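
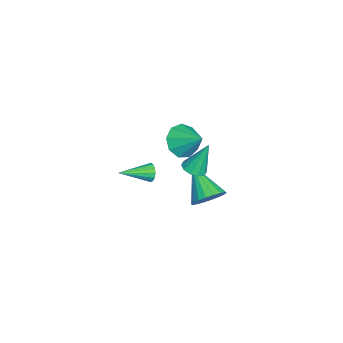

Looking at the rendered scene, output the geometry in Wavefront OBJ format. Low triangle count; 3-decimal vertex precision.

v 3.911 -0.668 2.342
v 4.328 -1.091 2.554
v 3.749 -0.012 3.978
v 4.524 -0.773 2.445
v 4.486 -0.415 2.298
v 4.229 -0.153 2.167
v 3.85 -0.089 2.103
v 3.495 -0.245 2.131
v 3.299 -0.564 2.239
v 3.337 -0.922 2.387
v 3.594 -1.184 2.517
v 3.973 -1.248 2.581
v -1.02 -1.77 -0.047
v -0.187 -2.34 -0.073
v -0.28 -0.73 0.867
v -0.18 -1.887 -0.595
v -0.566 -1.379 -0.86
v -1.164 -1.054 -0.745
v -1.696 -1.064 -0.303
v -1.911 -1.404 0.258
v -1.709 -1.916 0.677
v -1.185 -2.359 0.757
v -0.584 -2.526 0.46
v 0.277 -0.322 -3.246
v 0.751 -0.045 -2.495
v -1.157 -1.318 -1.974
v 0.483 0.265 -2.554
v 0.174 0.458 -2.75
v -0.114 0.498 -3.045
v -0.325 0.374 -3.379
v -0.416 0.113 -3.687
v -0.37 -0.234 -3.907
v -0.196 -0.599 -3.997
v 0.071 -0.909 -3.937
v 0.38 -1.102 -3.741
v 0.668 -1.142 -3.446
v 0.879 -1.018 -3.112
v 0.971 -0.757 -2.804
v 0.925 -0.41 -2.584
v 3.529 -2.717 1.472
v 3.683 -2.499 1.929
v 4.231 -4.123 1.908
v 3.436 -2.606 1.981
v 3.214 -2.743 1.897
v 3.076 -2.873 1.698
v 3.06 -2.962 1.439
v 3.17 -2.985 1.189
v 3.376 -2.936 1.014
v 3.623 -2.829 0.962
v 3.845 -2.692 1.047
v 3.982 -2.562 1.245
v 3.998 -2.473 1.504
v 3.889 -2.45 1.755
f 2 1 4
f 2 4 3
f 4 1 5
f 4 5 3
f 5 1 6
f 5 6 3
f 6 1 7
f 6 7 3
f 7 1 8
f 7 8 3
f 8 1 9
f 8 9 3
f 9 1 10
f 9 10 3
f 10 1 11
f 10 11 3
f 11 1 12
f 11 12 3
f 12 1 2
f 12 2 3
f 14 13 16
f 14 16 15
f 16 13 17
f 16 17 15
f 17 13 18
f 17 18 15
f 18 13 19
f 18 19 15
f 19 13 20
f 19 20 15
f 20 13 21
f 20 21 15
f 21 13 22
f 21 22 15
f 22 13 23
f 22 23 15
f 23 13 14
f 23 14 15
f 25 24 27
f 25 27 26
f 27 24 28
f 27 28 26
f 28 24 29
f 28 29 26
f 29 24 30
f 29 30 26
f 30 24 31
f 30 31 26
f 31 24 32
f 31 32 26
f 32 24 33
f 32 33 26
f 33 24 34
f 33 34 26
f 34 24 35
f 34 35 26
f 35 24 36
f 35 36 26
f 36 24 37
f 36 37 26
f 37 24 38
f 37 38 26
f 38 24 39
f 38 39 26
f 39 24 25
f 39 25 26
f 41 40 43
f 41 43 42
f 43 40 44
f 43 44 42
f 44 40 45
f 44 45 42
f 45 40 46
f 45 46 42
f 46 40 47
f 46 47 42
f 47 40 48
f 47 48 42
f 48 40 49
f 48 49 42
f 49 40 50
f 49 50 42
f 50 40 51
f 50 51 42
f 51 40 52
f 51 52 42
f 52 40 53
f 52 53 42
f 53 40 41
f 53 41 42



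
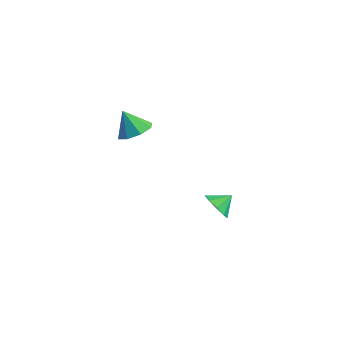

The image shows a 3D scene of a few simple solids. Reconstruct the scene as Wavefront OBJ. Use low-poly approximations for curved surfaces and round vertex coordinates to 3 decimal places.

v 0.503 -3.875 2.511
v 1.244 -3.57 2.963
v -0.163 -4.005 3.689
v 0.809 -3.049 2.775
v 0.196 -3.012 2.432
v -0.238 -3.481 2.135
v -0.237 -4.181 2.058
v 0.197 -4.702 2.247
v 0.811 -4.739 2.59
v 1.244 -4.27 2.887
v 2.951 -0.874 -3.527
v 3.264 -0.514 -4.255
v 3.289 -0.086 -2.993
v 2.703 -0.335 -4.164
v 2.259 -0.408 -3.775
v 2.138 -0.699 -3.27
v 2.398 -1.072 -2.886
v 2.916 -1.352 -2.801
v 3.451 -1.408 -3.056
v 3.752 -1.214 -3.532
v 3.678 -0.861 -4.005
f 2 1 4
f 2 4 3
f 4 1 5
f 4 5 3
f 5 1 6
f 5 6 3
f 6 1 7
f 6 7 3
f 7 1 8
f 7 8 3
f 8 1 9
f 8 9 3
f 9 1 10
f 9 10 3
f 10 1 2
f 10 2 3
f 12 11 14
f 12 14 13
f 14 11 15
f 14 15 13
f 15 11 16
f 15 16 13
f 16 11 17
f 16 17 13
f 17 11 18
f 17 18 13
f 18 11 19
f 18 19 13
f 19 11 20
f 19 20 13
f 20 11 21
f 20 21 13
f 21 11 12
f 21 12 13



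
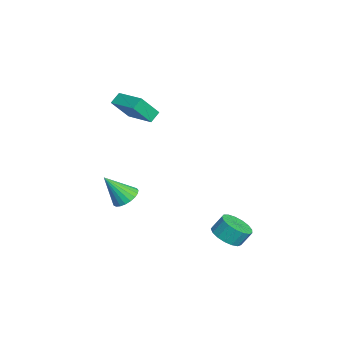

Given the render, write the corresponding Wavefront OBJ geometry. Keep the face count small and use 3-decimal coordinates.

v -2.246 -2.755 3.568
v -2.718 -2.277 4.073
v -2.708 -1.758 2.194
v -3.18 -1.28 2.698
v -0.7 -1.58 3.902
v -1.172 -1.102 4.406
v -1.162 -0.583 2.527
v -1.634 -0.105 3.032
v 0.644 -2.108 -2.392
v 1.183 -2.664 -2.788
v 0.616 -3.292 -0.768
v 1.414 -2.441 -2.622
v 1.512 -2.16 -2.416
v 1.46 -1.871 -2.206
v 1.266 -1.622 -2.027
v 0.965 -1.457 -1.912
v 0.609 -1.405 -1.88
v 0.258 -1.475 -1.937
v -0.026 -1.654 -2.072
v -0.194 -1.911 -2.262
v -0.217 -2.203 -2.475
v -0.092 -2.478 -2.674
v 0.161 -2.689 -2.824
v 0.497 -2.8 -2.899
v 0.858 -2.791 -2.886
v 3.027 3.238 -4.263
v 3.991 3.046 -4.078
v 3.937 3.651 -3.172
v 2.973 3.842 -3.357
v 4.002 3.444 -4.343
v 3.948 4.049 -3.438
v 3.79 3.795 -4.59
v 3.736 4.4 -3.685
v 3.403 4.018 -4.762
v 3.349 4.623 -3.857
v 2.93 4.063 -4.819
v 2.876 4.667 -3.914
v 2.479 3.918 -4.749
v 2.425 4.523 -3.844
v 2.153 3.617 -4.568
v 2.1 4.222 -3.663
v 2.028 3.23 -4.316
v 1.975 3.834 -3.411
v 2.132 2.844 -4.053
v 2.078 3.449 -3.147
v 2.44 2.548 -3.837
v 2.387 3.153 -2.932
v 2.883 2.411 -3.719
v 2.83 3.015 -2.814
v 3.359 2.463 -3.725
v 3.306 3.067 -2.82
v 3.759 2.692 -3.855
v 3.705 3.297 -2.949
f 2 4 1
f 5 2 1
f 1 4 3
f 3 5 1
f 2 8 4
f 6 2 5
f 6 8 2
f 4 8 3
f 7 5 3
f 3 8 7
f 7 6 5
f 8 6 7
f 10 9 12
f 10 12 11
f 12 9 13
f 12 13 11
f 13 9 14
f 13 14 11
f 14 9 15
f 14 15 11
f 15 9 16
f 15 16 11
f 16 9 17
f 16 17 11
f 17 9 18
f 17 18 11
f 18 9 19
f 18 19 11
f 19 9 20
f 19 20 11
f 20 9 21
f 20 21 11
f 21 9 22
f 21 22 11
f 22 9 23
f 22 23 11
f 23 9 24
f 23 24 11
f 24 9 25
f 24 25 11
f 25 9 10
f 25 10 11
f 27 26 30
f 27 30 28
f 28 30 31
f 28 31 29
f 30 26 32
f 30 32 31
f 31 32 33
f 31 33 29
f 32 26 34
f 32 34 33
f 33 34 35
f 33 35 29
f 34 26 36
f 34 36 35
f 35 36 37
f 35 37 29
f 36 26 38
f 36 38 37
f 37 38 39
f 37 39 29
f 38 26 40
f 38 40 39
f 39 40 41
f 39 41 29
f 40 26 42
f 40 42 41
f 41 42 43
f 41 43 29
f 42 26 44
f 42 44 43
f 43 44 45
f 43 45 29
f 44 26 46
f 44 46 45
f 45 46 47
f 45 47 29
f 46 26 48
f 46 48 47
f 47 48 49
f 47 49 29
f 48 26 50
f 48 50 49
f 49 50 51
f 49 51 29
f 50 26 52
f 50 52 51
f 51 52 53
f 51 53 29
f 52 26 27
f 52 27 53
f 53 27 28
f 53 28 29



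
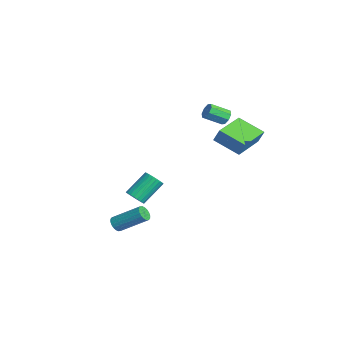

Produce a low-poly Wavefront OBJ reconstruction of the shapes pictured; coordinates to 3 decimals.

v -2.054 -0.305 -4.328
v -1.459 -0.309 -4.067
v -1.951 0.942 -2.93
v -2.546 0.945 -3.192
v -1.432 -0.134 -4.248
v -1.924 1.117 -3.112
v -1.5 0.015 -4.442
v -1.992 1.266 -3.305
v -1.653 0.116 -4.618
v -2.144 1.366 -3.482
v -1.866 0.152 -4.75
v -2.358 1.403 -3.614
v -2.108 0.119 -4.818
v -2.6 1.369 -3.682
v -2.342 0.021 -4.811
v -2.834 1.271 -3.675
v -2.532 -0.127 -4.731
v -3.024 1.124 -3.595
v -2.649 -0.302 -4.59
v -3.141 0.949 -3.453
v -2.676 -0.477 -4.408
v -3.168 0.774 -3.272
v -2.608 -0.626 -4.215
v -3.1 0.625 -3.078
v -2.456 -0.726 -4.038
v -2.947 0.524 -2.902
v -2.242 -0.763 -3.906
v -2.734 0.488 -2.77
v -2 -0.729 -3.838
v -2.492 0.521 -2.702
v -1.766 -0.631 -3.845
v -2.258 0.619 -2.709
v -1.576 -0.484 -3.925
v -2.068 0.767 -2.789
v 2.721 -2.491 -3.153
v 3.033 -2.816 -2.937
v 3.731 -1.434 -1.87
v 3.419 -1.109 -2.087
v 3.152 -2.742 -3.11
v 3.849 -1.36 -2.044
v 3.184 -2.618 -3.292
v 3.882 -1.236 -2.225
v 3.125 -2.469 -3.446
v 3.823 -1.087 -2.38
v 2.986 -2.324 -3.543
v 3.684 -0.942 -2.476
v 2.795 -2.213 -3.562
v 3.493 -0.831 -2.496
v 2.589 -2.156 -3.5
v 3.287 -0.774 -2.434
v 2.409 -2.166 -3.37
v 3.107 -0.784 -2.303
v 2.291 -2.24 -3.196
v 2.988 -0.858 -2.13
v 2.258 -2.364 -3.015
v 2.956 -0.982 -1.948
v 2.317 -2.513 -2.86
v 3.015 -1.131 -1.794
v 2.456 -2.658 -2.764
v 3.154 -1.276 -1.697
v 2.647 -2.769 -2.744
v 3.345 -1.387 -1.678
v 2.853 -2.826 -2.806
v 3.551 -1.444 -1.74
v 1.031 4.017 3.158
v 1.543 4.009 3.248
v 1.422 2.956 3.851
v 0.909 2.963 3.762
v 1.341 4.197 3.535
v 1.22 3.143 4.138
v 0.957 4.279 3.601
v 0.836 3.225 4.205
v 0.616 4.208 3.408
v 0.495 3.154 4.012
v 0.518 4.024 3.069
v 0.397 2.971 3.672
v 0.72 3.837 2.782
v 0.599 2.783 3.385
v 1.104 3.755 2.715
v 0.983 2.701 3.319
v 1.445 3.826 2.908
v 1.324 2.772 3.512
v 2.289 4.012 3.093
v 2.506 4.273 3.883
v 3.376 5.082 2.439
v 3.594 5.343 3.229
v 3.826 2.497 3.171
v 4.044 2.758 3.961
v 4.914 3.567 2.517
v 5.131 3.828 3.307
f 2 1 5
f 2 5 3
f 3 5 6
f 3 6 4
f 5 1 7
f 5 7 6
f 6 7 8
f 6 8 4
f 7 1 9
f 7 9 8
f 8 9 10
f 8 10 4
f 9 1 11
f 9 11 10
f 10 11 12
f 10 12 4
f 11 1 13
f 11 13 12
f 12 13 14
f 12 14 4
f 13 1 15
f 13 15 14
f 14 15 16
f 14 16 4
f 15 1 17
f 15 17 16
f 16 17 18
f 16 18 4
f 17 1 19
f 17 19 18
f 18 19 20
f 18 20 4
f 19 1 21
f 19 21 20
f 20 21 22
f 20 22 4
f 21 1 23
f 21 23 22
f 22 23 24
f 22 24 4
f 23 1 25
f 23 25 24
f 24 25 26
f 24 26 4
f 25 1 27
f 25 27 26
f 26 27 28
f 26 28 4
f 27 1 29
f 27 29 28
f 28 29 30
f 28 30 4
f 29 1 31
f 29 31 30
f 30 31 32
f 30 32 4
f 31 1 33
f 31 33 32
f 32 33 34
f 32 34 4
f 33 1 2
f 33 2 34
f 34 2 3
f 34 3 4
f 36 35 39
f 36 39 37
f 37 39 40
f 37 40 38
f 39 35 41
f 39 41 40
f 40 41 42
f 40 42 38
f 41 35 43
f 41 43 42
f 42 43 44
f 42 44 38
f 43 35 45
f 43 45 44
f 44 45 46
f 44 46 38
f 45 35 47
f 45 47 46
f 46 47 48
f 46 48 38
f 47 35 49
f 47 49 48
f 48 49 50
f 48 50 38
f 49 35 51
f 49 51 50
f 50 51 52
f 50 52 38
f 51 35 53
f 51 53 52
f 52 53 54
f 52 54 38
f 53 35 55
f 53 55 54
f 54 55 56
f 54 56 38
f 55 35 57
f 55 57 56
f 56 57 58
f 56 58 38
f 57 35 59
f 57 59 58
f 58 59 60
f 58 60 38
f 59 35 61
f 59 61 60
f 60 61 62
f 60 62 38
f 61 35 63
f 61 63 62
f 62 63 64
f 62 64 38
f 63 35 36
f 63 36 64
f 64 36 37
f 64 37 38
f 66 65 69
f 66 69 67
f 67 69 70
f 67 70 68
f 69 65 71
f 69 71 70
f 70 71 72
f 70 72 68
f 71 65 73
f 71 73 72
f 72 73 74
f 72 74 68
f 73 65 75
f 73 75 74
f 74 75 76
f 74 76 68
f 75 65 77
f 75 77 76
f 76 77 78
f 76 78 68
f 77 65 79
f 77 79 78
f 78 79 80
f 78 80 68
f 79 65 81
f 79 81 80
f 80 81 82
f 80 82 68
f 81 65 66
f 81 66 82
f 82 66 67
f 82 67 68
f 84 86 83
f 87 84 83
f 83 86 85
f 85 87 83
f 84 90 86
f 88 84 87
f 88 90 84
f 86 90 85
f 89 87 85
f 85 90 89
f 89 88 87
f 90 88 89



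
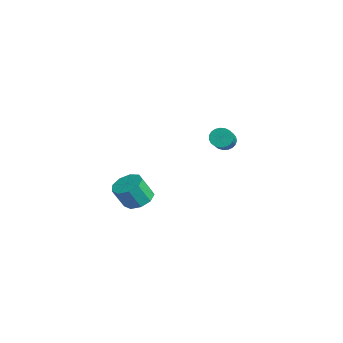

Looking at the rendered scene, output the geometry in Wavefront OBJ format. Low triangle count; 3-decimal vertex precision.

v -2.817 -2.408 -3.941
v -1.911 -2.714 -4.026
v -2.016 -3.397 -2.683
v -2.923 -3.092 -2.599
v -1.924 -2.128 -3.729
v -2.029 -2.811 -2.386
v -2.355 -1.674 -3.531
v -2.46 -2.357 -2.189
v -3.002 -1.563 -3.525
v -3.108 -2.246 -2.183
v -3.563 -1.848 -3.714
v -3.668 -2.531 -2.372
v -3.775 -2.395 -4.009
v -3.88 -3.078 -2.667
v -3.539 -2.948 -4.273
v -3.644 -3.632 -2.93
v -2.965 -3.249 -4.381
v -3.07 -3.932 -3.038
v -2.322 -3.156 -4.283
v -2.427 -3.84 -2.941
v 2.866 -0.132 2.926
v 3.31 0.285 2.728
v 4.758 -0.712 3.877
v 4.314 -1.128 4.074
v 3.217 0.403 2.948
v 4.665 -0.594 4.096
v 3.063 0.429 3.163
v 4.511 -0.568 4.312
v 2.876 0.358 3.338
v 4.324 -0.639 4.487
v 2.686 0.202 3.441
v 4.134 -0.795 4.59
v 2.528 -0.012 3.456
v 3.976 -1.009 4.604
v 2.428 -0.246 3.378
v 3.876 -1.243 4.527
v 2.404 -0.46 3.222
v 3.852 -1.457 4.371
v 2.46 -0.618 3.015
v 3.908 -1.615 4.164
v 2.586 -0.691 2.793
v 4.034 -1.688 3.942
v 2.76 -0.668 2.593
v 4.208 -1.665 3.742
v 2.953 -0.552 2.451
v 4.401 -1.549 3.6
v 3.131 -0.363 2.391
v 4.579 -1.36 3.54
v 3.263 -0.134 2.423
v 4.711 -1.131 3.572
v 3.326 0.095 2.542
v 4.774 -0.902 3.691
f 2 1 5
f 2 5 3
f 3 5 6
f 3 6 4
f 5 1 7
f 5 7 6
f 6 7 8
f 6 8 4
f 7 1 9
f 7 9 8
f 8 9 10
f 8 10 4
f 9 1 11
f 9 11 10
f 10 11 12
f 10 12 4
f 11 1 13
f 11 13 12
f 12 13 14
f 12 14 4
f 13 1 15
f 13 15 14
f 14 15 16
f 14 16 4
f 15 1 17
f 15 17 16
f 16 17 18
f 16 18 4
f 17 1 19
f 17 19 18
f 18 19 20
f 18 20 4
f 19 1 2
f 19 2 20
f 20 2 3
f 20 3 4
f 22 21 25
f 22 25 23
f 23 25 26
f 23 26 24
f 25 21 27
f 25 27 26
f 26 27 28
f 26 28 24
f 27 21 29
f 27 29 28
f 28 29 30
f 28 30 24
f 29 21 31
f 29 31 30
f 30 31 32
f 30 32 24
f 31 21 33
f 31 33 32
f 32 33 34
f 32 34 24
f 33 21 35
f 33 35 34
f 34 35 36
f 34 36 24
f 35 21 37
f 35 37 36
f 36 37 38
f 36 38 24
f 37 21 39
f 37 39 38
f 38 39 40
f 38 40 24
f 39 21 41
f 39 41 40
f 40 41 42
f 40 42 24
f 41 21 43
f 41 43 42
f 42 43 44
f 42 44 24
f 43 21 45
f 43 45 44
f 44 45 46
f 44 46 24
f 45 21 47
f 45 47 46
f 46 47 48
f 46 48 24
f 47 21 49
f 47 49 48
f 48 49 50
f 48 50 24
f 49 21 51
f 49 51 50
f 50 51 52
f 50 52 24
f 51 21 22
f 51 22 52
f 52 22 23
f 52 23 24



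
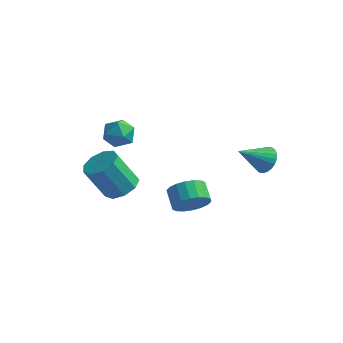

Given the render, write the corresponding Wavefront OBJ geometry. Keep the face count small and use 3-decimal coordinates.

v 2.26 -1.474 -3.052
v 3.019 -1.346 -2.338
v 2.358 -0.577 -1.774
v 1.6 -0.706 -2.488
v 3.122 -1.022 -2.658
v 2.461 -0.253 -2.095
v 3.055 -0.788 -3.057
v 2.394 -0.019 -2.493
v 2.83 -0.689 -3.455
v 2.169 0.079 -2.891
v 2.492 -0.747 -3.773
v 1.831 0.022 -3.209
v 2.108 -0.948 -3.948
v 1.448 -0.179 -3.384
v 1.755 -1.254 -3.945
v 1.094 -0.485 -3.382
v 1.502 -1.603 -3.766
v 0.841 -0.834 -3.202
v 1.399 -1.927 -3.445
v 0.738 -1.158 -2.882
v 1.466 -2.161 -3.047
v 0.805 -1.392 -2.483
v 1.691 -2.259 -2.649
v 1.03 -1.491 -2.085
v 2.029 -2.202 -2.331
v 1.368 -1.433 -1.767
v 2.412 -2.001 -2.156
v 1.752 -1.232 -1.592
v 2.766 -1.695 -2.158
v 2.105 -0.926 -1.595
v 4.263 3.586 -2.421
v 4.868 3.616 -1.783
v 3.137 2.454 -1.299
v 4.674 3.888 -1.704
v 4.417 4.113 -1.734
v 4.136 4.259 -1.868
v 3.875 4.302 -2.087
v 3.673 4.236 -2.356
v 3.56 4.071 -2.636
v 3.555 3.832 -2.882
v 3.657 3.555 -3.059
v 3.852 3.284 -3.138
v 4.108 3.058 -3.108
v 4.389 2.912 -2.973
v 4.65 2.869 -2.754
v 4.852 2.936 -2.485
v 4.965 3.101 -2.205
v 4.97 3.34 -1.959
v -0.982 -2.945 -1.678
v -0.075 -3.227 -1.278
v -1.052 -3.676 0.618
v -1.958 -3.395 0.218
v -0.183 -2.539 -1.171
v -1.16 -2.988 0.726
v -0.664 -2.041 -1.301
v -1.641 -2.49 0.596
v -1.294 -1.966 -1.607
v -2.271 -2.416 0.289
v -1.778 -2.35 -1.947
v -2.755 -2.799 -0.051
v -1.889 -3.012 -2.161
v -2.866 -3.461 -0.265
v -1.575 -3.643 -2.149
v -2.552 -4.092 -0.253
v -0.984 -3.947 -1.917
v -1.961 -4.397 -0.02
v -0.392 -3.783 -1.573
v -1.368 -4.232 0.324
v -2.844 0.969 0.333
v -1.96 0.533 0.268
v -3.46 -0.133 -0.648
v -2.576 -0.569 -0.713
v -3.08 -0.6 0.136
v -2.7 0.082 0.742
v -2.72 0.318 -1.122
v -2.34 1 -0.516
v -1.883 0.131 -0.632
v -2.106 -0.437 0.146
v -3.314 0.837 -0.526
v -3.537 0.269 0.252
f 2 1 5
f 2 5 3
f 3 5 6
f 3 6 4
f 5 1 7
f 5 7 6
f 6 7 8
f 6 8 4
f 7 1 9
f 7 9 8
f 8 9 10
f 8 10 4
f 9 1 11
f 9 11 10
f 10 11 12
f 10 12 4
f 11 1 13
f 11 13 12
f 12 13 14
f 12 14 4
f 13 1 15
f 13 15 14
f 14 15 16
f 14 16 4
f 15 1 17
f 15 17 16
f 16 17 18
f 16 18 4
f 17 1 19
f 17 19 18
f 18 19 20
f 18 20 4
f 19 1 21
f 19 21 20
f 20 21 22
f 20 22 4
f 21 1 23
f 21 23 22
f 22 23 24
f 22 24 4
f 23 1 25
f 23 25 24
f 24 25 26
f 24 26 4
f 25 1 27
f 25 27 26
f 26 27 28
f 26 28 4
f 27 1 29
f 27 29 28
f 28 29 30
f 28 30 4
f 29 1 2
f 29 2 30
f 30 2 3
f 30 3 4
f 32 31 34
f 32 34 33
f 34 31 35
f 34 35 33
f 35 31 36
f 35 36 33
f 36 31 37
f 36 37 33
f 37 31 38
f 37 38 33
f 38 31 39
f 38 39 33
f 39 31 40
f 39 40 33
f 40 31 41
f 40 41 33
f 41 31 42
f 41 42 33
f 42 31 43
f 42 43 33
f 43 31 44
f 43 44 33
f 44 31 45
f 44 45 33
f 45 31 46
f 45 46 33
f 46 31 47
f 46 47 33
f 47 31 48
f 47 48 33
f 48 31 32
f 48 32 33
f 50 49 53
f 50 53 51
f 51 53 54
f 51 54 52
f 53 49 55
f 53 55 54
f 54 55 56
f 54 56 52
f 55 49 57
f 55 57 56
f 56 57 58
f 56 58 52
f 57 49 59
f 57 59 58
f 58 59 60
f 58 60 52
f 59 49 61
f 59 61 60
f 60 61 62
f 60 62 52
f 61 49 63
f 61 63 62
f 62 63 64
f 62 64 52
f 63 49 65
f 63 65 64
f 64 65 66
f 64 66 52
f 65 49 67
f 65 67 66
f 66 67 68
f 66 68 52
f 67 49 50
f 67 50 68
f 68 50 51
f 68 51 52
f 69 80 74
f 69 74 70
f 69 70 76
f 69 76 79
f 69 79 80
f 70 74 78
f 74 80 73
f 80 79 71
f 79 76 75
f 76 70 77
f 72 78 73
f 72 73 71
f 72 71 75
f 72 75 77
f 72 77 78
f 73 78 74
f 71 73 80
f 75 71 79
f 77 75 76
f 78 77 70



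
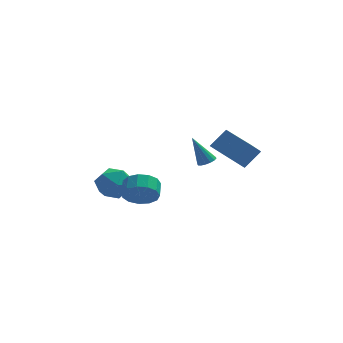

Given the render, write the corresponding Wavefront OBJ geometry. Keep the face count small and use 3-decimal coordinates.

v 3.917 1.312 -0.84
v 3.335 0.659 -0.005
v 2.627 2.906 -0.495
v 2.044 2.253 0.341
v 4.796 1.807 0.159
v 4.213 1.154 0.995
v 3.505 3.401 0.505
v 2.923 2.748 1.34
v -3.582 4.749 -2.719
v -2.498 4.779 -3.277
v -4.042 3.101 -3.703
v -2.958 3.131 -4.261
v -3.023 2.888 -3.067
v -2.739 3.907 -2.459
v -3.801 3.973 -4.521
v -3.517 4.992 -3.913
v -2.633 4.3 -4.39
v -2.152 3.629 -3.492
v -4.388 4.251 -3.488
v -3.907 3.58 -2.59
v -1.694 1.345 -3.04
v -0.798 1.57 -3.539
v -0.77 2.48 -3.08
v -1.666 2.255 -2.58
v -1.236 1.76 -3.889
v -1.208 2.67 -3.429
v -1.82 1.818 -3.969
v -1.792 2.728 -3.509
v -2.363 1.726 -3.754
v -2.335 2.636 -3.294
v -2.694 1.513 -3.312
v -2.666 2.423 -2.852
v -2.707 1.247 -2.784
v -2.68 2.157 -2.324
v -2.399 1.012 -2.337
v -2.371 1.922 -1.877
v -1.867 0.882 -2.113
v -1.839 1.793 -1.654
v -1.28 0.9 -2.184
v -1.252 1.81 -1.724
v -0.824 1.059 -2.526
v -0.796 1.969 -2.066
v -0.645 1.309 -3.031
v -0.617 2.219 -2.572
v 1.89 3.2 -1.32
v 2.205 3.679 -1.23
v 1.07 3.42 0.38
v 1.954 3.775 -1.363
v 1.686 3.717 -1.485
v 1.472 3.521 -1.563
v 1.371 3.239 -1.575
v 1.408 2.946 -1.519
v 1.575 2.722 -1.41
v 1.826 2.625 -1.276
v 2.095 2.683 -1.154
v 2.308 2.88 -1.077
v 2.409 3.162 -1.064
v 2.372 3.455 -1.12
f 2 4 1
f 5 2 1
f 1 4 3
f 3 5 1
f 2 8 4
f 6 2 5
f 6 8 2
f 4 8 3
f 7 5 3
f 3 8 7
f 7 6 5
f 8 6 7
f 9 20 14
f 9 14 10
f 9 10 16
f 9 16 19
f 9 19 20
f 10 14 18
f 14 20 13
f 20 19 11
f 19 16 15
f 16 10 17
f 12 18 13
f 12 13 11
f 12 11 15
f 12 15 17
f 12 17 18
f 13 18 14
f 11 13 20
f 15 11 19
f 17 15 16
f 18 17 10
f 22 21 25
f 22 25 23
f 23 25 26
f 23 26 24
f 25 21 27
f 25 27 26
f 26 27 28
f 26 28 24
f 27 21 29
f 27 29 28
f 28 29 30
f 28 30 24
f 29 21 31
f 29 31 30
f 30 31 32
f 30 32 24
f 31 21 33
f 31 33 32
f 32 33 34
f 32 34 24
f 33 21 35
f 33 35 34
f 34 35 36
f 34 36 24
f 35 21 37
f 35 37 36
f 36 37 38
f 36 38 24
f 37 21 39
f 37 39 38
f 38 39 40
f 38 40 24
f 39 21 41
f 39 41 40
f 40 41 42
f 40 42 24
f 41 21 43
f 41 43 42
f 42 43 44
f 42 44 24
f 43 21 22
f 43 22 44
f 44 22 23
f 44 23 24
f 46 45 48
f 46 48 47
f 48 45 49
f 48 49 47
f 49 45 50
f 49 50 47
f 50 45 51
f 50 51 47
f 51 45 52
f 51 52 47
f 52 45 53
f 52 53 47
f 53 45 54
f 53 54 47
f 54 45 55
f 54 55 47
f 55 45 56
f 55 56 47
f 56 45 57
f 56 57 47
f 57 45 58
f 57 58 47
f 58 45 46
f 58 46 47



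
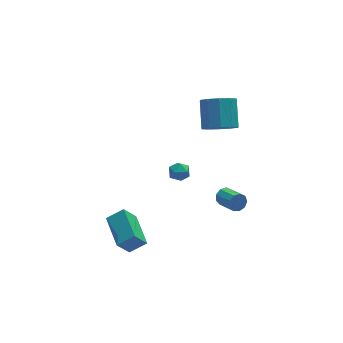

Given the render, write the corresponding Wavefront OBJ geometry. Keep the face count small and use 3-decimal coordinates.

v 2.978 1.304 1.296
v 3.895 0.823 1.563
v 4.28 2.215 2.751
v 3.362 2.696 2.484
v 4.017 1.225 1.052
v 4.401 2.617 2.24
v 3.741 1.658 0.635
v 4.125 3.05 1.823
v 3.174 1.955 0.47
v 3.558 3.347 1.658
v 2.532 2.004 0.62
v 2.916 3.396 1.809
v 2.06 1.785 1.029
v 2.445 3.177 2.217
v 1.939 1.383 1.54
v 2.323 2.775 2.728
v 2.215 0.95 1.957
v 2.599 2.342 3.145
v 2.782 0.653 2.122
v 3.166 2.045 3.31
v 3.424 0.604 1.971
v 3.808 1.996 3.16
v -0.73 -0.772 1.061
v -0.144 -0.469 0.927
v -0.356 -1.691 0.613
v 0.23 -1.388 0.479
v 0.057 -1.522 1.116
v -0.173 -0.954 1.393
v -0.327 -1.206 0.147
v -0.557 -0.638 0.424
v 0.105 -0.737 0.363
v 0.343 -0.933 0.961
v -0.843 -1.227 0.579
v -0.605 -1.423 1.177
v 1.901 -2.431 -0.917
v 2.248 -2.548 -1.366
v 2.587 -3.746 -0.793
v 2.239 -3.629 -0.343
v 2.451 -2.356 -1.085
v 2.789 -3.553 -0.511
v 2.396 -2.199 -0.724
v 2.735 -3.396 -0.151
v 2.11 -2.151 -0.454
v 2.448 -3.348 0.119
v 1.726 -2.234 -0.4
v 2.064 -3.431 0.173
v 1.423 -2.409 -0.588
v 1.762 -3.606 -0.015
v 1.344 -2.595 -0.93
v 1.683 -3.792 -0.356
v 1.526 -2.704 -1.265
v 1.864 -3.902 -0.692
v 1.883 -2.686 -1.437
v 2.221 -3.883 -0.864
v -4.062 -3.931 -2.33
v -4.803 -4.09 -1.176
v -4.028 -1.923 -2.032
v -4.768 -2.082 -0.878
v -3.092 -4.038 -1.722
v -3.832 -4.197 -0.568
v -3.057 -2.03 -1.424
v -3.798 -2.189 -0.27
f 2 1 5
f 2 5 3
f 3 5 6
f 3 6 4
f 5 1 7
f 5 7 6
f 6 7 8
f 6 8 4
f 7 1 9
f 7 9 8
f 8 9 10
f 8 10 4
f 9 1 11
f 9 11 10
f 10 11 12
f 10 12 4
f 11 1 13
f 11 13 12
f 12 13 14
f 12 14 4
f 13 1 15
f 13 15 14
f 14 15 16
f 14 16 4
f 15 1 17
f 15 17 16
f 16 17 18
f 16 18 4
f 17 1 19
f 17 19 18
f 18 19 20
f 18 20 4
f 19 1 21
f 19 21 20
f 20 21 22
f 20 22 4
f 21 1 2
f 21 2 22
f 22 2 3
f 22 3 4
f 23 34 28
f 23 28 24
f 23 24 30
f 23 30 33
f 23 33 34
f 24 28 32
f 28 34 27
f 34 33 25
f 33 30 29
f 30 24 31
f 26 32 27
f 26 27 25
f 26 25 29
f 26 29 31
f 26 31 32
f 27 32 28
f 25 27 34
f 29 25 33
f 31 29 30
f 32 31 24
f 36 35 39
f 36 39 37
f 37 39 40
f 37 40 38
f 39 35 41
f 39 41 40
f 40 41 42
f 40 42 38
f 41 35 43
f 41 43 42
f 42 43 44
f 42 44 38
f 43 35 45
f 43 45 44
f 44 45 46
f 44 46 38
f 45 35 47
f 45 47 46
f 46 47 48
f 46 48 38
f 47 35 49
f 47 49 48
f 48 49 50
f 48 50 38
f 49 35 51
f 49 51 50
f 50 51 52
f 50 52 38
f 51 35 53
f 51 53 52
f 52 53 54
f 52 54 38
f 53 35 36
f 53 36 54
f 54 36 37
f 54 37 38
f 56 58 55
f 59 56 55
f 55 58 57
f 57 59 55
f 56 62 58
f 60 56 59
f 60 62 56
f 58 62 57
f 61 59 57
f 57 62 61
f 61 60 59
f 62 60 61



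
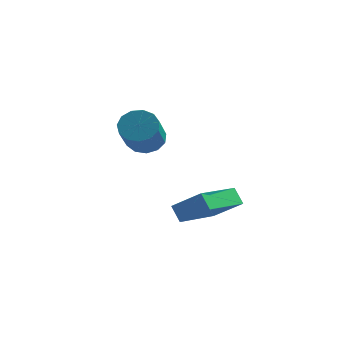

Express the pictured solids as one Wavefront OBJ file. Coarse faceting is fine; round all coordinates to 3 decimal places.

v -0.765 1.802 -2.152
v 0.471 1.705 -1.273
v -0.377 3.788 -2.479
v 0.859 3.692 -1.6
v -0.319 1.608 -2.8
v 0.917 1.512 -1.921
v 0.069 3.595 -3.127
v 1.305 3.498 -2.248
v -1.622 1.452 1.212
v -1.258 1.93 1.678
v -0.815 0.567 2.733
v -1.178 0.088 2.268
v -1.662 1.908 1.819
v -1.219 0.545 2.874
v -2.053 1.741 1.767
v -1.61 0.378 2.823
v -2.307 1.482 1.54
v -1.864 0.119 2.595
v -2.343 1.214 1.208
v -1.9 -0.15 2.263
v -2.151 1.021 0.878
v -1.708 -0.343 1.933
v -1.79 0.965 0.654
v -1.347 -0.399 1.709
v -1.376 1.063 0.607
v -0.933 -0.3 1.662
v -1.04 1.285 0.753
v -0.597 -0.078 1.808
v -0.888 1.56 1.044
v -0.445 0.196 2.099
v -0.97 1.8 1.389
v -0.527 0.437 2.444
f 2 4 1
f 5 2 1
f 1 4 3
f 3 5 1
f 2 8 4
f 6 2 5
f 6 8 2
f 4 8 3
f 7 5 3
f 3 8 7
f 7 6 5
f 8 6 7
f 10 9 13
f 10 13 11
f 11 13 14
f 11 14 12
f 13 9 15
f 13 15 14
f 14 15 16
f 14 16 12
f 15 9 17
f 15 17 16
f 16 17 18
f 16 18 12
f 17 9 19
f 17 19 18
f 18 19 20
f 18 20 12
f 19 9 21
f 19 21 20
f 20 21 22
f 20 22 12
f 21 9 23
f 21 23 22
f 22 23 24
f 22 24 12
f 23 9 25
f 23 25 24
f 24 25 26
f 24 26 12
f 25 9 27
f 25 27 26
f 26 27 28
f 26 28 12
f 27 9 29
f 27 29 28
f 28 29 30
f 28 30 12
f 29 9 31
f 29 31 30
f 30 31 32
f 30 32 12
f 31 9 10
f 31 10 32
f 32 10 11
f 32 11 12



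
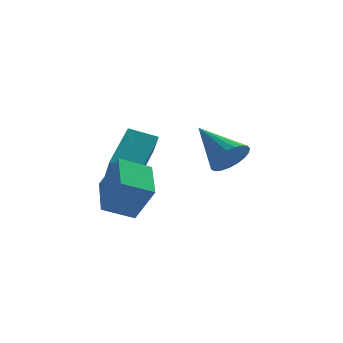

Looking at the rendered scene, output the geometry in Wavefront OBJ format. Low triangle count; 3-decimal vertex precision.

v -0.402 -1.761 -2.531
v -0.341 -2.506 -1.618
v -1.462 -1.398 -2.163
v -1.401 -2.143 -1.25
v 0.481 -0.317 -1.41
v 0.542 -1.062 -0.497
v -0.579 0.046 -1.042
v -0.518 -0.699 -0.129
v -0.771 -3.938 -3.335
v -1.962 -3.99 -2.817
v -0.601 -2.196 -2.765
v -1.792 -2.249 -2.247
v -0.148 -4.451 -1.953
v -1.339 -4.504 -1.435
v 0.022 -2.71 -1.383
v -1.169 -2.762 -0.865
v 3.254 -0.7 -1.843
v 3.659 -0.089 -2.33
v 2.346 0.78 -0.737
v 3.348 -0.141 -2.516
v 3.021 -0.289 -2.585
v 2.734 -0.509 -2.527
v 2.537 -0.762 -2.35
v 2.465 -1.004 -2.085
v 2.529 -1.194 -1.779
v 2.718 -1.298 -1.484
v 3 -1.299 -1.251
v 3.326 -1.197 -1.12
v 3.64 -1.008 -1.115
v 3.887 -0.767 -1.235
v 4.025 -0.514 -1.461
v 4.029 -0.293 -1.753
v 3.9 -0.143 -2.06
f 2 4 1
f 5 2 1
f 1 4 3
f 3 5 1
f 2 8 4
f 6 2 5
f 6 8 2
f 4 8 3
f 7 5 3
f 3 8 7
f 7 6 5
f 8 6 7
f 10 12 9
f 13 10 9
f 9 12 11
f 11 13 9
f 10 16 12
f 14 10 13
f 14 16 10
f 12 16 11
f 15 13 11
f 11 16 15
f 15 14 13
f 16 14 15
f 18 17 20
f 18 20 19
f 20 17 21
f 20 21 19
f 21 17 22
f 21 22 19
f 22 17 23
f 22 23 19
f 23 17 24
f 23 24 19
f 24 17 25
f 24 25 19
f 25 17 26
f 25 26 19
f 26 17 27
f 26 27 19
f 27 17 28
f 27 28 19
f 28 17 29
f 28 29 19
f 29 17 30
f 29 30 19
f 30 17 31
f 30 31 19
f 31 17 32
f 31 32 19
f 32 17 33
f 32 33 19
f 33 17 18
f 33 18 19



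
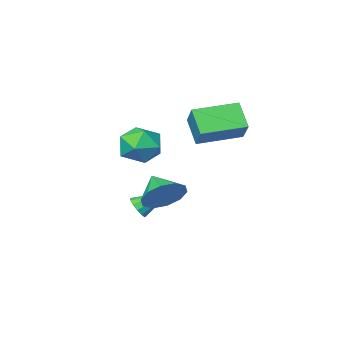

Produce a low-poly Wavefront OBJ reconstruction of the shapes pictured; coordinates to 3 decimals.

v -2.641 2.999 2.507
v -2.777 2.018 3.594
v -2.26 4.021 3.477
v -2.397 3.041 4.564
v -0.603 2.459 2.276
v -0.74 1.479 3.363
v -0.223 3.482 3.246
v -0.359 2.501 4.333
v 0.928 0.064 -2.065
v 1.29 0.051 -1.537
v -0.408 0.676 -1.135
v 1.337 0.377 -1.685
v 1.254 0.603 -1.953
v 1.068 0.659 -2.256
v 0.837 0.525 -2.5
v 0.636 0.245 -2.605
v 0.527 -0.092 -2.539
v 0.546 -0.38 -2.322
v 0.686 -0.527 -2.024
v 0.903 -0.486 -1.739
v 1.128 -0.271 -1.558
v 2.019 4.328 0.381
v 3.061 4.217 0.315
v 1.941 3.152 1.119
v 2.93 4.561 0.849
v 2.45 4.816 1.205
v 1.806 4.884 1.245
v 1.244 4.74 0.956
v 0.977 4.439 0.447
v 1.109 4.094 -0.087
v 1.588 3.839 -0.442
v 2.232 3.771 -0.483
v 2.795 3.915 -0.194
v 1.912 3.779 2.962
v 2.978 3.592 3.003
v 1.622 2.068 2.717
v 2.688 1.881 2.758
v 2.157 2.187 3.651
v 2.336 3.244 3.802
v 2.264 2.416 1.918
v 2.443 3.473 2.069
v 3.196 2.75 2.357
v 3.129 2.608 3.429
v 1.471 3.052 2.291
v 1.404 2.91 3.363
f 2 4 1
f 5 2 1
f 1 4 3
f 3 5 1
f 2 8 4
f 6 2 5
f 6 8 2
f 4 8 3
f 7 5 3
f 3 8 7
f 7 6 5
f 8 6 7
f 10 9 12
f 10 12 11
f 12 9 13
f 12 13 11
f 13 9 14
f 13 14 11
f 14 9 15
f 14 15 11
f 15 9 16
f 15 16 11
f 16 9 17
f 16 17 11
f 17 9 18
f 17 18 11
f 18 9 19
f 18 19 11
f 19 9 20
f 19 20 11
f 20 9 21
f 20 21 11
f 21 9 10
f 21 10 11
f 23 22 25
f 23 25 24
f 25 22 26
f 25 26 24
f 26 22 27
f 26 27 24
f 27 22 28
f 27 28 24
f 28 22 29
f 28 29 24
f 29 22 30
f 29 30 24
f 30 22 31
f 30 31 24
f 31 22 32
f 31 32 24
f 32 22 33
f 32 33 24
f 33 22 23
f 33 23 24
f 34 45 39
f 34 39 35
f 34 35 41
f 34 41 44
f 34 44 45
f 35 39 43
f 39 45 38
f 45 44 36
f 44 41 40
f 41 35 42
f 37 43 38
f 37 38 36
f 37 36 40
f 37 40 42
f 37 42 43
f 38 43 39
f 36 38 45
f 40 36 44
f 42 40 41
f 43 42 35



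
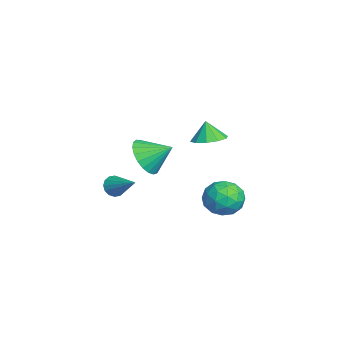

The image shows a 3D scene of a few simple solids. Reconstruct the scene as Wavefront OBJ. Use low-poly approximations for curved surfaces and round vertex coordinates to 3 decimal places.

v -2.678 2.905 -3.746
v -1.866 3.491 -4.099
v -1.714 1.489 -3.881
v -0.902 2.075 -4.234
v -1.22 2.161 -3.224
v -1.815 3.037 -3.141
v -1.765 1.943 -4.839
v -2.36 2.819 -4.756
v -1.301 2.897 -4.775
v -0.964 3.031 -3.777
v -2.616 1.949 -4.203
v -2.279 2.083 -3.205
v -2.356 3.323 -3.911
v -1.224 1.657 -4.069
v -1.41 1.708 -3.475
v -0.933 2.053 -3.683
v -2.327 3.055 -3.348
v -1.849 3.4 -3.555
v -1.47 2.618 -3.041
v -1.731 1.58 -4.425
v -1.253 1.925 -4.632
v -2.647 2.927 -4.297
v -2.17 3.272 -4.505
v -2.11 2.362 -4.939
v -1.547 3.318 -4.516
v -0.981 2.485 -4.595
v -1.488 2.408 -4.95
v -1.838 2.922 -4.901
v -1.349 3.397 -3.929
v -0.783 2.564 -4.008
v -0.97 2.615 -3.414
v -1.32 3.129 -3.366
v -1.018 3.047 -4.326
v -2.797 2.416 -3.972
v -2.231 1.583 -4.051
v -2.26 1.851 -4.614
v -2.61 2.365 -4.566
v -2.599 2.495 -3.385
v -2.033 1.662 -3.464
v -1.742 2.058 -3.079
v -2.092 2.572 -3.03
v -2.562 1.933 -3.654
v -2.895 -2.461 -3.665
v -2.522 -2.476 -4.16
v -1.705 -1.539 -2.795
v -2.7 -2.212 -4.198
v -2.93 -2.014 -4.093
v -3.15 -1.936 -3.874
v -3.303 -1.999 -3.598
v -3.346 -2.186 -3.341
v -3.269 -2.446 -3.171
v -3.091 -2.711 -3.133
v -2.861 -2.909 -3.238
v -2.641 -2.987 -3.457
v -2.488 -2.924 -3.732
v -2.445 -2.737 -3.99
v 1.424 1.568 1.555
v 2.144 1.91 1.788
v 1.176 1.432 2.525
v 1.795 2.284 1.751
v 1.305 2.385 1.64
v 0.86 2.174 1.496
v 0.631 1.732 1.375
v 0.704 1.227 1.323
v 1.053 0.852 1.359
v 1.543 0.751 1.471
v 1.988 0.962 1.614
v 2.218 1.405 1.735
v -1.928 -1.047 -1.26
v -0.874 -1.231 -1.409
v -1.612 0.147 -0.5
v -0.976 -0.977 -1.765
v -1.242 -0.735 -2.034
v -1.627 -0.548 -2.169
v -2.064 -0.446 -2.147
v -2.477 -0.448 -1.972
v -2.796 -0.554 -1.673
v -2.964 -0.745 -1.303
v -2.953 -0.988 -0.926
v -2.765 -1.242 -0.606
v -2.432 -1.461 -0.4
v -2.012 -1.609 -0.342
v -1.578 -1.66 -0.443
v -1.204 -1.605 -0.685
v -0.955 -1.453 -1.027
f 1 38 17
f 38 12 41
f 17 41 6
f 38 41 17
f 1 17 13
f 17 6 18
f 13 18 2
f 17 18 13
f 1 13 22
f 13 2 23
f 22 23 8
f 13 23 22
f 1 22 34
f 22 8 37
f 34 37 11
f 22 37 34
f 1 34 38
f 34 11 42
f 38 42 12
f 34 42 38
f 2 18 29
f 18 6 32
f 29 32 10
f 18 32 29
f 6 41 19
f 41 12 40
f 19 40 5
f 41 40 19
f 12 42 39
f 42 11 35
f 39 35 3
f 42 35 39
f 11 37 36
f 37 8 24
f 36 24 7
f 37 24 36
f 8 23 28
f 23 2 25
f 28 25 9
f 23 25 28
f 4 30 16
f 30 10 31
f 16 31 5
f 30 31 16
f 4 16 14
f 16 5 15
f 14 15 3
f 16 15 14
f 4 14 21
f 14 3 20
f 21 20 7
f 14 20 21
f 4 21 26
f 21 7 27
f 26 27 9
f 21 27 26
f 4 26 30
f 26 9 33
f 30 33 10
f 26 33 30
f 5 31 19
f 31 10 32
f 19 32 6
f 31 32 19
f 3 15 39
f 15 5 40
f 39 40 12
f 15 40 39
f 7 20 36
f 20 3 35
f 36 35 11
f 20 35 36
f 9 27 28
f 27 7 24
f 28 24 8
f 27 24 28
f 10 33 29
f 33 9 25
f 29 25 2
f 33 25 29
f 44 43 46
f 44 46 45
f 46 43 47
f 46 47 45
f 47 43 48
f 47 48 45
f 48 43 49
f 48 49 45
f 49 43 50
f 49 50 45
f 50 43 51
f 50 51 45
f 51 43 52
f 51 52 45
f 52 43 53
f 52 53 45
f 53 43 54
f 53 54 45
f 54 43 55
f 54 55 45
f 55 43 56
f 55 56 45
f 56 43 44
f 56 44 45
f 58 57 60
f 58 60 59
f 60 57 61
f 60 61 59
f 61 57 62
f 61 62 59
f 62 57 63
f 62 63 59
f 63 57 64
f 63 64 59
f 64 57 65
f 64 65 59
f 65 57 66
f 65 66 59
f 66 57 67
f 66 67 59
f 67 57 68
f 67 68 59
f 68 57 58
f 68 58 59
f 70 69 72
f 70 72 71
f 72 69 73
f 72 73 71
f 73 69 74
f 73 74 71
f 74 69 75
f 74 75 71
f 75 69 76
f 75 76 71
f 76 69 77
f 76 77 71
f 77 69 78
f 77 78 71
f 78 69 79
f 78 79 71
f 79 69 80
f 79 80 71
f 80 69 81
f 80 81 71
f 81 69 82
f 81 82 71
f 82 69 83
f 82 83 71
f 83 69 84
f 83 84 71
f 84 69 85
f 84 85 71
f 85 69 70
f 85 70 71



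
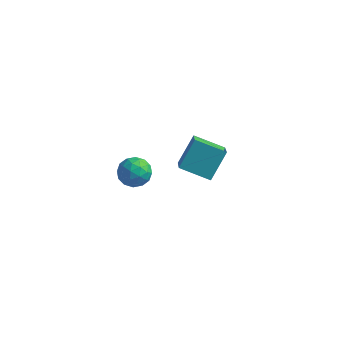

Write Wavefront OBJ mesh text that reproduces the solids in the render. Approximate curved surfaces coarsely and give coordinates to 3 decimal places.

v -2.767 -2.623 0.64
v -2.372 -2.159 -0.028
v -1.888 -3.761 0.368
v -1.493 -3.297 -0.3
v -1.368 -3.046 0.56
v -1.912 -2.343 0.728
v -2.348 -3.577 -0.388
v -2.892 -2.874 -0.22
v -2.113 -2.748 -0.663
v -1.508 -2.42 -0.077
v -2.752 -3.5 0.417
v -2.147 -3.172 1.003
v -2.646 -2.291 0.33
v -1.614 -3.629 0.01
v -1.54 -3.482 0.516
v -1.308 -3.209 0.123
v -2.376 -2.399 0.774
v -2.144 -2.127 0.382
v -1.554 -2.648 0.727
v -2.116 -3.793 -0.042
v -1.884 -3.521 -0.434
v -2.952 -2.711 0.217
v -2.72 -2.438 -0.176
v -2.706 -3.272 -0.387
v -2.262 -2.365 -0.436
v -1.746 -3.033 -0.596
v -2.249 -3.198 -0.648
v -2.568 -2.785 -0.549
v -1.906 -2.172 -0.092
v -1.39 -2.841 -0.251
v -1.317 -2.694 0.254
v -1.636 -2.28 0.353
v -1.754 -2.518 -0.465
v -2.87 -3.079 0.591
v -2.354 -3.748 0.432
v -2.624 -3.64 -0.013
v -2.943 -3.226 0.086
v -2.514 -2.887 0.936
v -1.998 -3.555 0.776
v -1.692 -3.135 0.889
v -2.011 -2.722 0.988
v -2.506 -3.402 0.805
v -2.972 2.851 -4.22
v -2.278 1.699 -3.373
v -2.714 4.06 -2.79
v -2.019 2.908 -1.942
v -1.381 3.312 -4.898
v -0.686 2.16 -4.05
v -1.122 4.521 -3.467
v -0.428 3.369 -2.62
f 1 38 17
f 38 12 41
f 17 41 6
f 38 41 17
f 1 17 13
f 17 6 18
f 13 18 2
f 17 18 13
f 1 13 22
f 13 2 23
f 22 23 8
f 13 23 22
f 1 22 34
f 22 8 37
f 34 37 11
f 22 37 34
f 1 34 38
f 34 11 42
f 38 42 12
f 34 42 38
f 2 18 29
f 18 6 32
f 29 32 10
f 18 32 29
f 6 41 19
f 41 12 40
f 19 40 5
f 41 40 19
f 12 42 39
f 42 11 35
f 39 35 3
f 42 35 39
f 11 37 36
f 37 8 24
f 36 24 7
f 37 24 36
f 8 23 28
f 23 2 25
f 28 25 9
f 23 25 28
f 4 30 16
f 30 10 31
f 16 31 5
f 30 31 16
f 4 16 14
f 16 5 15
f 14 15 3
f 16 15 14
f 4 14 21
f 14 3 20
f 21 20 7
f 14 20 21
f 4 21 26
f 21 7 27
f 26 27 9
f 21 27 26
f 4 26 30
f 26 9 33
f 30 33 10
f 26 33 30
f 5 31 19
f 31 10 32
f 19 32 6
f 31 32 19
f 3 15 39
f 15 5 40
f 39 40 12
f 15 40 39
f 7 20 36
f 20 3 35
f 36 35 11
f 20 35 36
f 9 27 28
f 27 7 24
f 28 24 8
f 27 24 28
f 10 33 29
f 33 9 25
f 29 25 2
f 33 25 29
f 44 46 43
f 47 44 43
f 43 46 45
f 45 47 43
f 44 50 46
f 48 44 47
f 48 50 44
f 46 50 45
f 49 47 45
f 45 50 49
f 49 48 47
f 50 48 49



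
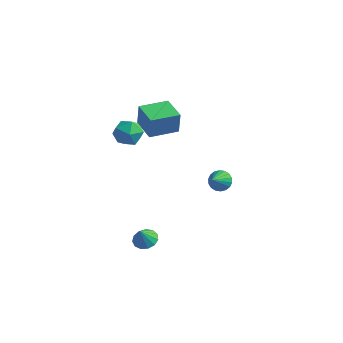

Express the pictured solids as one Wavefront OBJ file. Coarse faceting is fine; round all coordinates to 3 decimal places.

v -2.85 2.411 0.87
v -2.74 2.399 2.255
v -4.207 3.27 0.986
v -4.096 3.257 2.371
v -1.924 3.883 0.809
v -1.813 3.87 2.194
v -3.28 4.741 0.925
v -3.17 4.729 2.31
v -2.593 -0.085 3.028
v -2.005 0.157 3.686
v -2.175 -1.497 3.174
v -1.587 -1.255 3.832
v -2.488 -1.21 3.984
v -2.747 -0.337 3.893
v -1.433 -1.003 2.967
v -1.692 -0.13 2.876
v -1.289 -0.41 3.648
v -1.941 -0.538 4.277
v -2.239 -0.802 2.583
v -2.891 -0.93 3.212
v 3.872 -1.286 2.561
v 4.499 -1.172 2.622
v 3.968 -2.194 3.259
v 4.386 -1.021 2.835
v 4.171 -0.921 2.993
v 3.897 -0.894 3.066
v 3.618 -0.945 3.039
v 3.389 -1.063 2.917
v 3.256 -1.225 2.724
v 3.245 -1.399 2.499
v 3.358 -1.551 2.286
v 3.573 -1.651 2.128
v 3.847 -1.678 2.055
v 4.126 -1.627 2.082
v 4.355 -1.509 2.204
v 4.488 -1.347 2.397
v 0.689 -3.285 -2.074
v 1.361 -3.431 -2.131
v 0.671 -3.735 -1.126
v 1.339 -3.081 -1.965
v 1.111 -2.795 -1.833
v 0.749 -2.664 -1.778
v 0.368 -2.731 -1.817
v 0.089 -2.973 -1.937
v 0 -3.314 -2.101
v 0.13 -3.646 -2.257
v 0.438 -3.863 -2.354
v 0.825 -3.896 -2.363
v 1.169 -3.735 -2.279
f 2 4 1
f 5 2 1
f 1 4 3
f 3 5 1
f 2 8 4
f 6 2 5
f 6 8 2
f 4 8 3
f 7 5 3
f 3 8 7
f 7 6 5
f 8 6 7
f 9 20 14
f 9 14 10
f 9 10 16
f 9 16 19
f 9 19 20
f 10 14 18
f 14 20 13
f 20 19 11
f 19 16 15
f 16 10 17
f 12 18 13
f 12 13 11
f 12 11 15
f 12 15 17
f 12 17 18
f 13 18 14
f 11 13 20
f 15 11 19
f 17 15 16
f 18 17 10
f 22 21 24
f 22 24 23
f 24 21 25
f 24 25 23
f 25 21 26
f 25 26 23
f 26 21 27
f 26 27 23
f 27 21 28
f 27 28 23
f 28 21 29
f 28 29 23
f 29 21 30
f 29 30 23
f 30 21 31
f 30 31 23
f 31 21 32
f 31 32 23
f 32 21 33
f 32 33 23
f 33 21 34
f 33 34 23
f 34 21 35
f 34 35 23
f 35 21 36
f 35 36 23
f 36 21 22
f 36 22 23
f 38 37 40
f 38 40 39
f 40 37 41
f 40 41 39
f 41 37 42
f 41 42 39
f 42 37 43
f 42 43 39
f 43 37 44
f 43 44 39
f 44 37 45
f 44 45 39
f 45 37 46
f 45 46 39
f 46 37 47
f 46 47 39
f 47 37 48
f 47 48 39
f 48 37 49
f 48 49 39
f 49 37 38
f 49 38 39



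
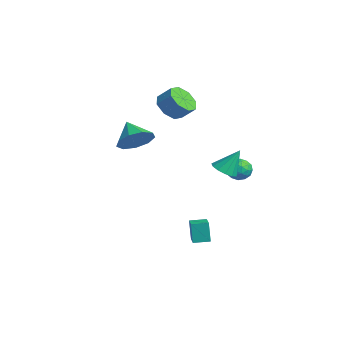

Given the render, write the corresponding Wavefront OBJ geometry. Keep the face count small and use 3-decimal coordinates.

v -1.204 -0.81 2.524
v -0.566 -0.674 3.359
v -2.356 -0.89 3.416
v -0.798 -0.031 3.118
v -1.22 0.248 2.598
v -1.634 0.032 2.044
v -1.848 -0.578 1.714
v -1.759 -1.296 1.763
v -1.411 -1.786 2.168
v -0.966 -1.82 2.739
v -0.632 -1.381 3.21
v 2.235 3.861 1.771
v 2.811 3.663 1.378
v 1.529 3.297 1.022
v 2.105 3.099 0.629
v 2.002 2.817 1.289
v 2.438 3.165 1.752
v 1.902 3.795 0.648
v 2.338 4.143 1.111
v 2.605 3.621 0.684
v 2.667 3.017 1.08
v 1.673 3.943 1.32
v 1.735 3.339 1.716
v 2.585 3.811 1.641
v 1.755 3.149 0.759
v 1.694 2.983 1.148
v 2.033 2.866 0.916
v 2.366 3.519 1.86
v 2.705 3.402 1.629
v 2.229 2.905 1.577
v 1.635 3.558 0.771
v 1.974 3.441 0.54
v 2.307 4.094 1.484
v 2.646 3.977 1.252
v 2.111 4.055 0.823
v 2.803 3.671 1.001
v 2.388 3.339 0.561
v 2.268 3.748 0.572
v 2.525 3.953 0.844
v 2.839 3.315 1.234
v 2.424 2.984 0.794
v 2.364 2.818 1.182
v 2.62 3.023 1.454
v 2.718 3.291 0.826
v 1.916 3.976 1.606
v 1.501 3.645 1.166
v 1.72 3.937 0.946
v 1.976 4.142 1.218
v 1.952 3.621 1.839
v 1.537 3.289 1.399
v 1.815 3.007 1.556
v 2.072 3.212 1.828
v 1.622 3.669 1.574
v 1.384 1.207 -3.734
v 1.12 1.206 -2.543
v 1.618 2.075 -3.681
v 1.354 2.074 -2.49
v 2.306 0.946 -3.53
v 2.042 0.945 -2.339
v 2.54 1.814 -3.477
v 2.276 1.813 -2.286
v -3.948 2.071 3.421
v -3.154 2.044 2.865
v -2.618 2.622 3.602
v -3.412 2.649 4.159
v -3.585 2.631 2.718
v -3.048 3.209 3.455
v -4.228 2.889 2.983
v -3.691 3.468 3.72
v -4.707 2.669 3.505
v -4.171 3.247 4.242
v -4.742 2.098 3.978
v -4.206 2.676 4.715
v -4.312 1.511 4.125
v -3.775 2.089 4.862
v -3.669 1.252 3.86
v -3.132 1.831 4.597
v -3.189 1.473 3.338
v -2.653 2.051 4.075
v 2.789 2.424 1.622
v 3.301 2.864 1.295
v 2.971 3.176 2.918
v 2.928 3.053 1.237
v 2.51 3.043 1.302
v 2.181 2.836 1.468
v 2.045 2.499 1.683
v 2.145 2.137 1.878
v 2.449 1.867 1.992
v 2.862 1.774 1.988
v 3.251 1.887 1.868
v 3.493 2.17 1.67
v 3.512 2.535 1.456
f 2 1 4
f 2 4 3
f 4 1 5
f 4 5 3
f 5 1 6
f 5 6 3
f 6 1 7
f 6 7 3
f 7 1 8
f 7 8 3
f 8 1 9
f 8 9 3
f 9 1 10
f 9 10 3
f 10 1 11
f 10 11 3
f 11 1 2
f 11 2 3
f 12 49 28
f 49 23 52
f 28 52 17
f 49 52 28
f 12 28 24
f 28 17 29
f 24 29 13
f 28 29 24
f 12 24 33
f 24 13 34
f 33 34 19
f 24 34 33
f 12 33 45
f 33 19 48
f 45 48 22
f 33 48 45
f 12 45 49
f 45 22 53
f 49 53 23
f 45 53 49
f 13 29 40
f 29 17 43
f 40 43 21
f 29 43 40
f 17 52 30
f 52 23 51
f 30 51 16
f 52 51 30
f 23 53 50
f 53 22 46
f 50 46 14
f 53 46 50
f 22 48 47
f 48 19 35
f 47 35 18
f 48 35 47
f 19 34 39
f 34 13 36
f 39 36 20
f 34 36 39
f 15 41 27
f 41 21 42
f 27 42 16
f 41 42 27
f 15 27 25
f 27 16 26
f 25 26 14
f 27 26 25
f 15 25 32
f 25 14 31
f 32 31 18
f 25 31 32
f 15 32 37
f 32 18 38
f 37 38 20
f 32 38 37
f 15 37 41
f 37 20 44
f 41 44 21
f 37 44 41
f 16 42 30
f 42 21 43
f 30 43 17
f 42 43 30
f 14 26 50
f 26 16 51
f 50 51 23
f 26 51 50
f 18 31 47
f 31 14 46
f 47 46 22
f 31 46 47
f 20 38 39
f 38 18 35
f 39 35 19
f 38 35 39
f 21 44 40
f 44 20 36
f 40 36 13
f 44 36 40
f 55 57 54
f 58 55 54
f 54 57 56
f 56 58 54
f 55 61 57
f 59 55 58
f 59 61 55
f 57 61 56
f 60 58 56
f 56 61 60
f 60 59 58
f 61 59 60
f 63 62 66
f 63 66 64
f 64 66 67
f 64 67 65
f 66 62 68
f 66 68 67
f 67 68 69
f 67 69 65
f 68 62 70
f 68 70 69
f 69 70 71
f 69 71 65
f 70 62 72
f 70 72 71
f 71 72 73
f 71 73 65
f 72 62 74
f 72 74 73
f 73 74 75
f 73 75 65
f 74 62 76
f 74 76 75
f 75 76 77
f 75 77 65
f 76 62 78
f 76 78 77
f 77 78 79
f 77 79 65
f 78 62 63
f 78 63 79
f 79 63 64
f 79 64 65
f 81 80 83
f 81 83 82
f 83 80 84
f 83 84 82
f 84 80 85
f 84 85 82
f 85 80 86
f 85 86 82
f 86 80 87
f 86 87 82
f 87 80 88
f 87 88 82
f 88 80 89
f 88 89 82
f 89 80 90
f 89 90 82
f 90 80 91
f 90 91 82
f 91 80 92
f 91 92 82
f 92 80 81
f 92 81 82



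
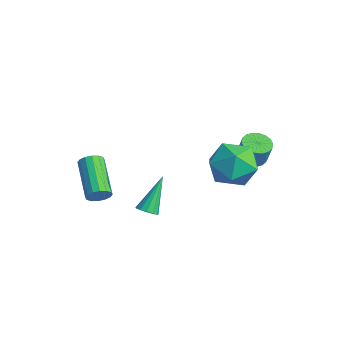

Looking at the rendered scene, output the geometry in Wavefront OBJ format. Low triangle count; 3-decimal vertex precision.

v -1.223 -1.947 -2.166
v -0.949 -1.497 -1.903
v -2.742 -0.962 -0.95
v -3.017 -1.413 -1.214
v -1.054 -1.382 -2.166
v -2.848 -0.847 -1.213
v -1.205 -1.419 -2.429
v -2.998 -0.884 -1.476
v -1.361 -1.598 -2.621
v -3.154 -1.063 -1.669
v -1.48 -1.87 -2.692
v -3.273 -1.335 -1.739
v -1.53 -2.163 -2.622
v -3.323 -1.628 -1.669
v -1.498 -2.398 -2.43
v -3.291 -1.863 -1.477
v -1.392 -2.513 -2.167
v -3.186 -1.978 -1.214
v -1.242 -2.476 -1.904
v -3.035 -1.941 -0.951
v -1.086 -2.297 -1.711
v -2.879 -1.762 -0.759
v -0.967 -2.025 -1.641
v -2.76 -1.49 -0.688
v -0.917 -1.732 -1.711
v -2.71 -1.197 -0.758
v 2.679 3.53 0.414
v 3.647 2.966 0.947
v 1.573 1.874 0.673
v 2.541 1.31 1.206
v 1.971 2.247 1.787
v 2.655 3.27 1.627
v 2.565 1.57 -0.007
v 3.249 2.593 -0.167
v 3.577 1.755 0.687
v 3.21 2.173 1.796
v 2.01 2.667 -0.176
v 1.643 3.085 0.933
v 1.651 3.896 0.18
v 2.17 3.486 0.023
v 2.529 3.535 1.083
v 2.009 3.944 1.24
v 2.284 3.761 -0.028
v 2.643 3.81 1.032
v 2.272 4.064 -0.038
v 2.631 4.113 1.022
v 2.137 4.333 -0.005
v 2.496 4.382 1.055
v 1.906 4.515 0.065
v 2.265 4.564 1.125
v 1.624 4.575 0.158
v 1.983 4.624 1.217
v 1.348 4.5 0.255
v 1.707 4.549 1.315
v 1.131 4.305 0.337
v 1.49 4.354 1.397
v 1.017 4.03 0.388
v 1.376 4.079 1.448
v 1.029 3.727 0.398
v 1.388 3.776 1.458
v 1.164 3.458 0.365
v 1.523 3.507 1.425
v 1.395 3.276 0.295
v 1.754 3.325 1.355
v 1.677 3.216 0.203
v 2.036 3.265 1.262
v 1.953 3.291 0.105
v 2.312 3.34 1.165
v 1.9 -1.29 -1.275
v 2.164 -0.895 -1.459
v 1.38 -0.25 0.215
v 1.899 -0.872 -1.567
v 1.634 -0.982 -1.583
v 1.454 -1.19 -1.5
v 1.415 -1.43 -1.347
v 1.53 -1.625 -1.17
v 1.763 -1.714 -1.027
v 2.039 -1.668 -0.962
v 2.271 -1.502 -0.997
v 2.386 -1.269 -1.12
v 2.346 -1.043 -1.292
f 2 1 5
f 2 5 3
f 3 5 6
f 3 6 4
f 5 1 7
f 5 7 6
f 6 7 8
f 6 8 4
f 7 1 9
f 7 9 8
f 8 9 10
f 8 10 4
f 9 1 11
f 9 11 10
f 10 11 12
f 10 12 4
f 11 1 13
f 11 13 12
f 12 13 14
f 12 14 4
f 13 1 15
f 13 15 14
f 14 15 16
f 14 16 4
f 15 1 17
f 15 17 16
f 16 17 18
f 16 18 4
f 17 1 19
f 17 19 18
f 18 19 20
f 18 20 4
f 19 1 21
f 19 21 20
f 20 21 22
f 20 22 4
f 21 1 23
f 21 23 22
f 22 23 24
f 22 24 4
f 23 1 25
f 23 25 24
f 24 25 26
f 24 26 4
f 25 1 2
f 25 2 26
f 26 2 3
f 26 3 4
f 27 38 32
f 27 32 28
f 27 28 34
f 27 34 37
f 27 37 38
f 28 32 36
f 32 38 31
f 38 37 29
f 37 34 33
f 34 28 35
f 30 36 31
f 30 31 29
f 30 29 33
f 30 33 35
f 30 35 36
f 31 36 32
f 29 31 38
f 33 29 37
f 35 33 34
f 36 35 28
f 40 39 43
f 40 43 41
f 41 43 44
f 41 44 42
f 43 39 45
f 43 45 44
f 44 45 46
f 44 46 42
f 45 39 47
f 45 47 46
f 46 47 48
f 46 48 42
f 47 39 49
f 47 49 48
f 48 49 50
f 48 50 42
f 49 39 51
f 49 51 50
f 50 51 52
f 50 52 42
f 51 39 53
f 51 53 52
f 52 53 54
f 52 54 42
f 53 39 55
f 53 55 54
f 54 55 56
f 54 56 42
f 55 39 57
f 55 57 56
f 56 57 58
f 56 58 42
f 57 39 59
f 57 59 58
f 58 59 60
f 58 60 42
f 59 39 61
f 59 61 60
f 60 61 62
f 60 62 42
f 61 39 63
f 61 63 62
f 62 63 64
f 62 64 42
f 63 39 65
f 63 65 64
f 64 65 66
f 64 66 42
f 65 39 67
f 65 67 66
f 66 67 68
f 66 68 42
f 67 39 40
f 67 40 68
f 68 40 41
f 68 41 42
f 70 69 72
f 70 72 71
f 72 69 73
f 72 73 71
f 73 69 74
f 73 74 71
f 74 69 75
f 74 75 71
f 75 69 76
f 75 76 71
f 76 69 77
f 76 77 71
f 77 69 78
f 77 78 71
f 78 69 79
f 78 79 71
f 79 69 80
f 79 80 71
f 80 69 81
f 80 81 71
f 81 69 70
f 81 70 71



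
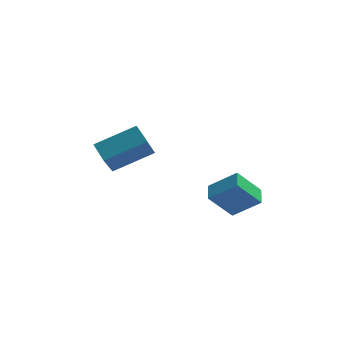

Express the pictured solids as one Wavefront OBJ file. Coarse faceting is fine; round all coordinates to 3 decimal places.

v -4.252 -0.158 -1.242
v -4.719 0.585 -0.74
v -3.964 1.066 -2.784
v -4.431 1.808 -2.283
v -2.449 0.432 -0.437
v -2.916 1.174 0.064
v -2.161 1.655 -1.98
v -2.628 2.398 -1.478
v 0.135 -3.221 -1.34
v 1.298 -3.393 -0.393
v 0.141 -2.364 -1.193
v 1.305 -2.535 -0.246
v 1.135 -3.025 -2.534
v 2.299 -3.196 -1.587
v 1.142 -2.167 -2.387
v 2.305 -2.339 -1.44
f 2 4 1
f 5 2 1
f 1 4 3
f 3 5 1
f 2 8 4
f 6 2 5
f 6 8 2
f 4 8 3
f 7 5 3
f 3 8 7
f 7 6 5
f 8 6 7
f 10 12 9
f 13 10 9
f 9 12 11
f 11 13 9
f 10 16 12
f 14 10 13
f 14 16 10
f 12 16 11
f 15 13 11
f 11 16 15
f 15 14 13
f 16 14 15



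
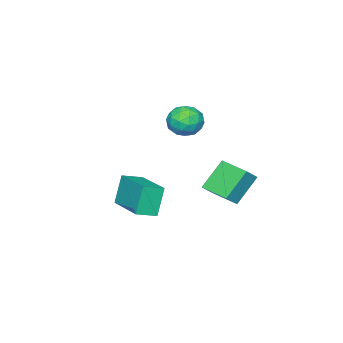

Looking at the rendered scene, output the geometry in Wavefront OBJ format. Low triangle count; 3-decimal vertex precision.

v 1.674 0.21 -1.787
v 1.185 0.157 -0.53
v 2.582 2.031 -1.358
v 2.093 1.979 -0.1
v 2.407 -0.219 -1.52
v 1.918 -0.271 -0.262
v 3.315 1.603 -1.09
v 2.826 1.55 0.167
v -2.661 0.104 1.08
v -1.851 -0.025 1.067
v -2.869 -1.175 0.793
v -2.059 -1.304 0.78
v -2.436 -1.139 1.489
v -2.308 -0.348 1.666
v -2.412 -0.852 0.194
v -2.284 -0.061 0.371
v -1.697 -0.615 0.519
v -1.712 -0.792 1.32
v -3.008 -0.408 0.54
v -3.023 -0.585 1.341
v -2.238 0.152 1.099
v -2.482 -1.352 0.761
v -2.704 -1.255 1.178
v -2.228 -1.33 1.17
v -2.507 -0.038 1.451
v -2.031 -0.114 1.443
v -2.374 -0.769 1.691
v -2.689 -1.086 0.417
v -2.213 -1.162 0.409
v -2.492 0.13 0.69
v -2.016 0.055 0.682
v -2.346 -0.431 0.169
v -1.672 -0.271 0.769
v -1.793 -1.022 0.6
v -2.001 -0.757 0.256
v -1.926 -0.292 0.36
v -1.68 -0.375 1.24
v -1.802 -1.127 1.071
v -2.024 -1.03 1.488
v -1.949 -0.565 1.592
v -1.59 -0.722 0.918
v -2.918 -0.073 0.789
v -3.04 -0.825 0.62
v -2.771 -0.635 0.268
v -2.696 -0.17 0.372
v -2.927 -0.178 1.26
v -3.048 -0.929 1.091
v -2.794 -0.908 1.5
v -2.719 -0.443 1.604
v -3.13 -0.478 0.942
v -1.261 1.648 -1.929
v -2.275 1.846 -0.8
v -1.085 2.984 -2.005
v -2.099 3.182 -0.876
v -0.641 1.598 -1.364
v -1.655 1.796 -0.235
v -0.465 2.934 -1.44
v -1.479 3.132 -0.311
f 2 4 1
f 5 2 1
f 1 4 3
f 3 5 1
f 2 8 4
f 6 2 5
f 6 8 2
f 4 8 3
f 7 5 3
f 3 8 7
f 7 6 5
f 8 6 7
f 9 46 25
f 46 20 49
f 25 49 14
f 46 49 25
f 9 25 21
f 25 14 26
f 21 26 10
f 25 26 21
f 9 21 30
f 21 10 31
f 30 31 16
f 21 31 30
f 9 30 42
f 30 16 45
f 42 45 19
f 30 45 42
f 9 42 46
f 42 19 50
f 46 50 20
f 42 50 46
f 10 26 37
f 26 14 40
f 37 40 18
f 26 40 37
f 14 49 27
f 49 20 48
f 27 48 13
f 49 48 27
f 20 50 47
f 50 19 43
f 47 43 11
f 50 43 47
f 19 45 44
f 45 16 32
f 44 32 15
f 45 32 44
f 16 31 36
f 31 10 33
f 36 33 17
f 31 33 36
f 12 38 24
f 38 18 39
f 24 39 13
f 38 39 24
f 12 24 22
f 24 13 23
f 22 23 11
f 24 23 22
f 12 22 29
f 22 11 28
f 29 28 15
f 22 28 29
f 12 29 34
f 29 15 35
f 34 35 17
f 29 35 34
f 12 34 38
f 34 17 41
f 38 41 18
f 34 41 38
f 13 39 27
f 39 18 40
f 27 40 14
f 39 40 27
f 11 23 47
f 23 13 48
f 47 48 20
f 23 48 47
f 15 28 44
f 28 11 43
f 44 43 19
f 28 43 44
f 17 35 36
f 35 15 32
f 36 32 16
f 35 32 36
f 18 41 37
f 41 17 33
f 37 33 10
f 41 33 37
f 52 54 51
f 55 52 51
f 51 54 53
f 53 55 51
f 52 58 54
f 56 52 55
f 56 58 52
f 54 58 53
f 57 55 53
f 53 58 57
f 57 56 55
f 58 56 57



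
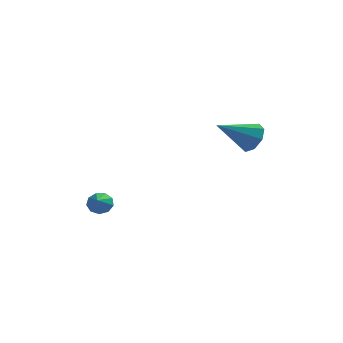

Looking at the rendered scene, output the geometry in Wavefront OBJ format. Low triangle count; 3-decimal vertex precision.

v 2.713 -0.076 3.384
v 2.971 0.328 4.146
v 1.187 -1.044 4.416
v 2.503 0.695 3.799
v 2.158 0.611 3.209
v 2.137 0.124 2.722
v 2.454 -0.48 2.623
v 2.922 -0.847 2.97
v 3.267 -0.763 3.56
v 3.288 -0.276 4.047
v -3.743 -3.453 0.088
v -3.555 -3.13 0.595
v -3.677 -4.407 0.672
v -3.985 -3.162 0.591
v -4.301 -3.33 0.351
v -4.356 -3.556 -0.011
v -4.124 -3.734 -0.328
v -3.713 -3.781 -0.45
v -3.316 -3.674 -0.32
v -3.119 -3.465 0
v -3.213 -3.249 0.361
f 2 1 4
f 2 4 3
f 4 1 5
f 4 5 3
f 5 1 6
f 5 6 3
f 6 1 7
f 6 7 3
f 7 1 8
f 7 8 3
f 8 1 9
f 8 9 3
f 9 1 10
f 9 10 3
f 10 1 2
f 10 2 3
f 12 11 14
f 12 14 13
f 14 11 15
f 14 15 13
f 15 11 16
f 15 16 13
f 16 11 17
f 16 17 13
f 17 11 18
f 17 18 13
f 18 11 19
f 18 19 13
f 19 11 20
f 19 20 13
f 20 11 21
f 20 21 13
f 21 11 12
f 21 12 13



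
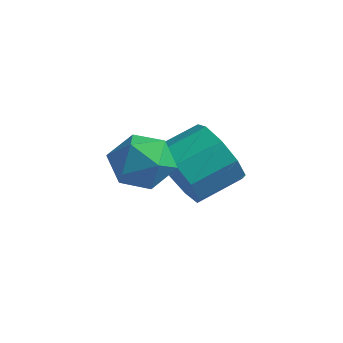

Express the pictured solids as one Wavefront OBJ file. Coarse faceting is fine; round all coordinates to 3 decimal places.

v -2.104 -2.705 2.231
v -1.319 -3.088 2.042
v -2.701 -4.012 2.398
v -1.916 -4.395 2.209
v -2.021 -3.944 2.973
v -1.652 -3.136 2.87
v -2.368 -3.964 1.57
v -1.999 -3.156 1.467
v -1.482 -3.866 1.633
v -1.267 -3.854 2.501
v -2.753 -3.246 1.939
v -2.538 -3.234 2.807
v -2.154 -2.067 0.997
v -1.629 -1.914 0.147
v -1.101 -0.801 0.674
v -1.626 -0.953 1.523
v -2.244 -1.602 0.105
v -1.716 -0.489 0.631
v -2.817 -1.507 0.479
v -2.288 -0.394 1.006
v -3.08 -1.674 1.096
v -2.551 -0.561 1.623
v -2.909 -2.025 1.666
v -2.381 -0.912 2.193
v -2.386 -2.395 1.923
v -1.857 -1.282 2.45
v -1.754 -2.612 1.747
v -1.225 -1.499 2.273
v -1.309 -2.573 1.219
v -0.781 -1.46 1.746
v -1.26 -2.298 0.588
v -0.732 -1.184 1.114
f 1 12 6
f 1 6 2
f 1 2 8
f 1 8 11
f 1 11 12
f 2 6 10
f 6 12 5
f 12 11 3
f 11 8 7
f 8 2 9
f 4 10 5
f 4 5 3
f 4 3 7
f 4 7 9
f 4 9 10
f 5 10 6
f 3 5 12
f 7 3 11
f 9 7 8
f 10 9 2
f 14 13 17
f 14 17 15
f 15 17 18
f 15 18 16
f 17 13 19
f 17 19 18
f 18 19 20
f 18 20 16
f 19 13 21
f 19 21 20
f 20 21 22
f 20 22 16
f 21 13 23
f 21 23 22
f 22 23 24
f 22 24 16
f 23 13 25
f 23 25 24
f 24 25 26
f 24 26 16
f 25 13 27
f 25 27 26
f 26 27 28
f 26 28 16
f 27 13 29
f 27 29 28
f 28 29 30
f 28 30 16
f 29 13 31
f 29 31 30
f 30 31 32
f 30 32 16
f 31 13 14
f 31 14 32
f 32 14 15
f 32 15 16



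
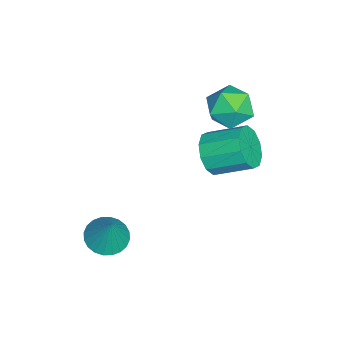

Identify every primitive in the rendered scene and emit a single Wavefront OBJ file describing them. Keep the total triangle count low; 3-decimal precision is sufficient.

v 1.766 -2.605 -1.593
v 2.599 -2.931 -1.848
v 2.394 -2.255 0.013
v 2.631 -2.58 -1.936
v 2.53 -2.233 -1.972
v 2.314 -1.943 -1.951
v 2.014 -1.753 -1.875
v 1.676 -1.693 -1.756
v 1.352 -1.772 -1.613
v 1.091 -1.978 -1.466
v 0.933 -2.279 -1.339
v 0.902 -2.629 -1.251
v 1.003 -2.976 -1.215
v 1.219 -3.266 -1.236
v 1.519 -3.456 -1.312
v 1.857 -3.516 -1.431
v 2.181 -3.437 -1.574
v 2.441 -3.231 -1.721
v -1.87 0.964 0.84
v -1.033 0.681 1.369
v -0.992 2.293 2.168
v -1.83 2.576 1.64
v -0.841 0.946 0.823
v -0.8 2.559 1.623
v -1.042 1.219 0.284
v -1.001 2.831 1.084
v -1.559 1.394 -0.042
v -1.519 3.006 0.757
v -2.195 1.404 -0.032
v -2.155 3.017 0.767
v -2.708 1.247 0.312
v -2.667 2.859 1.111
v -2.9 0.981 0.857
v -2.859 2.594 1.657
v -2.699 0.709 1.396
v -2.658 2.321 2.196
v -2.181 0.534 1.723
v -2.141 2.146 2.522
v -1.545 0.523 1.713
v -1.505 2.136 2.512
v -2.901 2.547 2.61
v -2.327 1.894 3.324
v -4.033 1.166 2.256
v -3.459 0.513 2.97
v -4.07 1.372 3.362
v -3.371 2.226 3.58
v -2.989 0.834 2
v -2.29 1.688 2.218
v -2.381 0.835 2.946
v -3.05 1.167 3.788
v -3.31 1.893 1.792
v -3.979 2.225 2.634
f 2 1 4
f 2 4 3
f 4 1 5
f 4 5 3
f 5 1 6
f 5 6 3
f 6 1 7
f 6 7 3
f 7 1 8
f 7 8 3
f 8 1 9
f 8 9 3
f 9 1 10
f 9 10 3
f 10 1 11
f 10 11 3
f 11 1 12
f 11 12 3
f 12 1 13
f 12 13 3
f 13 1 14
f 13 14 3
f 14 1 15
f 14 15 3
f 15 1 16
f 15 16 3
f 16 1 17
f 16 17 3
f 17 1 18
f 17 18 3
f 18 1 2
f 18 2 3
f 20 19 23
f 20 23 21
f 21 23 24
f 21 24 22
f 23 19 25
f 23 25 24
f 24 25 26
f 24 26 22
f 25 19 27
f 25 27 26
f 26 27 28
f 26 28 22
f 27 19 29
f 27 29 28
f 28 29 30
f 28 30 22
f 29 19 31
f 29 31 30
f 30 31 32
f 30 32 22
f 31 19 33
f 31 33 32
f 32 33 34
f 32 34 22
f 33 19 35
f 33 35 34
f 34 35 36
f 34 36 22
f 35 19 37
f 35 37 36
f 36 37 38
f 36 38 22
f 37 19 39
f 37 39 38
f 38 39 40
f 38 40 22
f 39 19 20
f 39 20 40
f 40 20 21
f 40 21 22
f 41 52 46
f 41 46 42
f 41 42 48
f 41 48 51
f 41 51 52
f 42 46 50
f 46 52 45
f 52 51 43
f 51 48 47
f 48 42 49
f 44 50 45
f 44 45 43
f 44 43 47
f 44 47 49
f 44 49 50
f 45 50 46
f 43 45 52
f 47 43 51
f 49 47 48
f 50 49 42



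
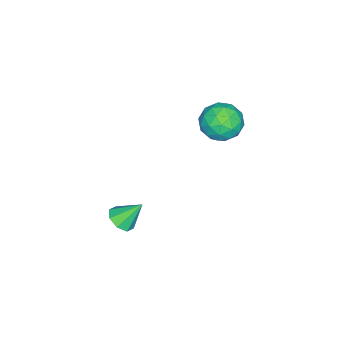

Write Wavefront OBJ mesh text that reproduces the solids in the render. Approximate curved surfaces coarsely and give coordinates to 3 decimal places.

v 2.3 0.048 -3.747
v 2.892 -0.298 -3.262
v 1.84 0.992 -2.513
v 3.105 0.219 -3.578
v 2.847 0.637 -3.993
v 2.268 0.71 -4.264
v 1.708 0.395 -4.232
v 1.495 -0.123 -3.916
v 1.753 -0.54 -3.501
v 2.332 -0.613 -3.23
v -0.906 4.942 2.765
v -0.186 4.114 2.31
v -2.094 3.566 3.39
v -1.374 2.738 2.935
v -1.025 3.377 3.874
v -0.291 4.228 3.488
v -1.989 3.452 2.212
v -1.255 4.303 1.826
v -0.855 3.193 1.968
v -0.26 3.147 2.995
v -2.02 4.533 2.705
v -1.425 4.487 3.732
v -0.442 4.649 2.482
v -1.838 3.031 3.218
v -1.633 3.407 3.77
v -1.21 2.92 3.502
v -0.504 4.716 3.175
v -0.081 4.229 2.907
v -0.574 3.796 3.827
v -2.199 3.451 2.793
v -1.776 2.964 2.525
v -1.07 4.76 2.198
v -0.647 4.273 1.93
v -1.706 3.884 1.873
v -0.412 3.621 2.014
v -1.11 2.812 2.382
v -1.471 3.232 1.957
v -1.04 3.732 1.73
v -0.062 3.594 2.618
v -0.76 2.785 2.986
v -0.555 3.16 3.538
v -0.124 3.66 3.31
v -0.455 3.052 2.417
v -1.52 4.895 2.714
v -2.218 4.086 3.082
v -2.156 4.02 2.39
v -1.725 4.52 2.162
v -1.17 4.868 3.318
v -1.868 4.059 3.686
v -1.24 3.948 3.97
v -0.809 4.448 3.743
v -1.825 4.628 3.283
f 2 1 4
f 2 4 3
f 4 1 5
f 4 5 3
f 5 1 6
f 5 6 3
f 6 1 7
f 6 7 3
f 7 1 8
f 7 8 3
f 8 1 9
f 8 9 3
f 9 1 10
f 9 10 3
f 10 1 2
f 10 2 3
f 11 48 27
f 48 22 51
f 27 51 16
f 48 51 27
f 11 27 23
f 27 16 28
f 23 28 12
f 27 28 23
f 11 23 32
f 23 12 33
f 32 33 18
f 23 33 32
f 11 32 44
f 32 18 47
f 44 47 21
f 32 47 44
f 11 44 48
f 44 21 52
f 48 52 22
f 44 52 48
f 12 28 39
f 28 16 42
f 39 42 20
f 28 42 39
f 16 51 29
f 51 22 50
f 29 50 15
f 51 50 29
f 22 52 49
f 52 21 45
f 49 45 13
f 52 45 49
f 21 47 46
f 47 18 34
f 46 34 17
f 47 34 46
f 18 33 38
f 33 12 35
f 38 35 19
f 33 35 38
f 14 40 26
f 40 20 41
f 26 41 15
f 40 41 26
f 14 26 24
f 26 15 25
f 24 25 13
f 26 25 24
f 14 24 31
f 24 13 30
f 31 30 17
f 24 30 31
f 14 31 36
f 31 17 37
f 36 37 19
f 31 37 36
f 14 36 40
f 36 19 43
f 40 43 20
f 36 43 40
f 15 41 29
f 41 20 42
f 29 42 16
f 41 42 29
f 13 25 49
f 25 15 50
f 49 50 22
f 25 50 49
f 17 30 46
f 30 13 45
f 46 45 21
f 30 45 46
f 19 37 38
f 37 17 34
f 38 34 18
f 37 34 38
f 20 43 39
f 43 19 35
f 39 35 12
f 43 35 39



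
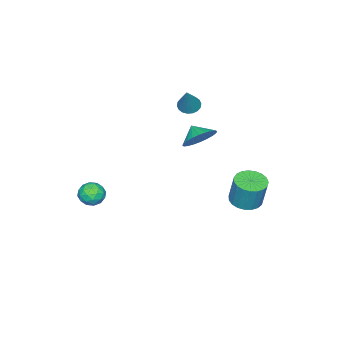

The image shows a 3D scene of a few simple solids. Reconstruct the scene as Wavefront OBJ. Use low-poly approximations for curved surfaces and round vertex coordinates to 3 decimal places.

v -2.697 0.96 1.368
v -1.7 0.523 1.323
v -3.003 0.2 1.992
v -1.662 0.783 1.658
v -1.781 1.069 1.948
v -2.04 1.339 2.151
v -2.399 1.551 2.234
v -2.804 1.674 2.185
v -3.192 1.687 2.012
v -3.505 1.59 1.74
v -3.695 1.397 1.413
v -3.733 1.138 1.078
v -3.613 0.851 0.787
v -3.354 0.581 0.585
v -2.995 0.369 0.502
v -2.591 0.247 0.551
v -2.203 0.233 0.724
v -1.89 0.33 0.995
v 2.719 -1.859 -0.595
v 3.414 -1.64 -0.198
v 3.446 -2.56 -1.482
v 4.141 -2.341 -1.085
v 3.604 -2.862 -0.725
v 3.154 -2.429 -0.177
v 3.706 -1.771 -1.503
v 3.256 -1.338 -0.955
v 4.024 -1.586 -0.759
v 3.961 -2.26 -0.278
v 2.899 -1.94 -1.402
v 2.836 -2.614 -0.921
v 3.003 -1.688 -0.319
v 3.857 -2.512 -1.361
v 3.541 -2.818 -1.15
v 3.95 -2.689 -0.916
v 2.85 -2.152 -0.306
v 3.259 -2.023 -0.073
v 3.37 -2.741 -0.382
v 3.601 -2.177 -1.607
v 4.01 -2.048 -1.374
v 2.91 -1.511 -0.764
v 3.319 -1.382 -0.53
v 3.49 -1.459 -1.298
v 3.77 -1.527 -0.415
v 4.197 -1.939 -0.936
v 3.941 -1.605 -1.182
v 3.677 -1.35 -0.86
v 3.733 -1.924 -0.132
v 4.161 -2.336 -0.653
v 3.845 -2.642 -0.442
v 3.58 -2.387 -0.12
v 4.092 -1.892 -0.462
v 2.699 -1.864 -1.027
v 3.127 -2.276 -1.548
v 3.28 -1.813 -1.56
v 3.015 -1.558 -1.238
v 2.663 -2.261 -0.744
v 3.09 -2.673 -1.265
v 3.183 -2.85 -0.82
v 2.919 -2.595 -0.498
v 2.768 -2.308 -1.218
v -4.212 -0.719 2.767
v -3.86 -0.237 2.421
v -3.208 -0.241 4.453
v -4.105 -0.083 2.523
v -4.371 -0.054 2.673
v -4.606 -0.158 2.842
v -4.763 -0.372 2.996
v -4.81 -0.655 3.105
v -4.739 -0.951 3.147
v -4.564 -1.201 3.113
v -4.319 -1.356 3.011
v -4.053 -1.384 2.861
v -3.818 -1.281 2.692
v -3.662 -1.066 2.538
v -3.614 -0.783 2.429
v -3.685 -0.487 2.387
v -4.045 3.211 -3.68
v -3.452 3.966 -3.921
v -3.262 4.404 -2.082
v -3.855 3.649 -1.84
v -3.823 4.144 -3.925
v -3.633 4.582 -2.086
v -4.232 4.161 -3.886
v -4.043 4.599 -2.047
v -4.61 4.013 -3.812
v -4.42 4.451 -1.973
v -4.889 3.727 -3.715
v -4.699 4.165 -1.876
v -5.022 3.351 -3.612
v -4.833 3.79 -1.773
v -4.987 2.952 -3.521
v -4.797 3.39 -1.682
v -4.788 2.597 -3.456
v -4.599 3.035 -1.617
v -4.461 2.348 -3.431
v -4.272 2.786 -1.592
v -4.062 2.248 -3.448
v -3.873 2.687 -1.609
v -3.66 2.315 -3.506
v -3.471 2.754 -1.667
v -3.325 2.537 -3.593
v -3.135 2.975 -1.754
v -3.114 2.875 -3.696
v -2.924 3.314 -1.857
v -3.063 3.272 -3.795
v -2.874 3.71 -1.956
v -3.183 3.657 -3.875
v -2.993 4.096 -2.036
f 2 1 4
f 2 4 3
f 4 1 5
f 4 5 3
f 5 1 6
f 5 6 3
f 6 1 7
f 6 7 3
f 7 1 8
f 7 8 3
f 8 1 9
f 8 9 3
f 9 1 10
f 9 10 3
f 10 1 11
f 10 11 3
f 11 1 12
f 11 12 3
f 12 1 13
f 12 13 3
f 13 1 14
f 13 14 3
f 14 1 15
f 14 15 3
f 15 1 16
f 15 16 3
f 16 1 17
f 16 17 3
f 17 1 18
f 17 18 3
f 18 1 2
f 18 2 3
f 19 56 35
f 56 30 59
f 35 59 24
f 56 59 35
f 19 35 31
f 35 24 36
f 31 36 20
f 35 36 31
f 19 31 40
f 31 20 41
f 40 41 26
f 31 41 40
f 19 40 52
f 40 26 55
f 52 55 29
f 40 55 52
f 19 52 56
f 52 29 60
f 56 60 30
f 52 60 56
f 20 36 47
f 36 24 50
f 47 50 28
f 36 50 47
f 24 59 37
f 59 30 58
f 37 58 23
f 59 58 37
f 30 60 57
f 60 29 53
f 57 53 21
f 60 53 57
f 29 55 54
f 55 26 42
f 54 42 25
f 55 42 54
f 26 41 46
f 41 20 43
f 46 43 27
f 41 43 46
f 22 48 34
f 48 28 49
f 34 49 23
f 48 49 34
f 22 34 32
f 34 23 33
f 32 33 21
f 34 33 32
f 22 32 39
f 32 21 38
f 39 38 25
f 32 38 39
f 22 39 44
f 39 25 45
f 44 45 27
f 39 45 44
f 22 44 48
f 44 27 51
f 48 51 28
f 44 51 48
f 23 49 37
f 49 28 50
f 37 50 24
f 49 50 37
f 21 33 57
f 33 23 58
f 57 58 30
f 33 58 57
f 25 38 54
f 38 21 53
f 54 53 29
f 38 53 54
f 27 45 46
f 45 25 42
f 46 42 26
f 45 42 46
f 28 51 47
f 51 27 43
f 47 43 20
f 51 43 47
f 62 61 64
f 62 64 63
f 64 61 65
f 64 65 63
f 65 61 66
f 65 66 63
f 66 61 67
f 66 67 63
f 67 61 68
f 67 68 63
f 68 61 69
f 68 69 63
f 69 61 70
f 69 70 63
f 70 61 71
f 70 71 63
f 71 61 72
f 71 72 63
f 72 61 73
f 72 73 63
f 73 61 74
f 73 74 63
f 74 61 75
f 74 75 63
f 75 61 76
f 75 76 63
f 76 61 62
f 76 62 63
f 78 77 81
f 78 81 79
f 79 81 82
f 79 82 80
f 81 77 83
f 81 83 82
f 82 83 84
f 82 84 80
f 83 77 85
f 83 85 84
f 84 85 86
f 84 86 80
f 85 77 87
f 85 87 86
f 86 87 88
f 86 88 80
f 87 77 89
f 87 89 88
f 88 89 90
f 88 90 80
f 89 77 91
f 89 91 90
f 90 91 92
f 90 92 80
f 91 77 93
f 91 93 92
f 92 93 94
f 92 94 80
f 93 77 95
f 93 95 94
f 94 95 96
f 94 96 80
f 95 77 97
f 95 97 96
f 96 97 98
f 96 98 80
f 97 77 99
f 97 99 98
f 98 99 100
f 98 100 80
f 99 77 101
f 99 101 100
f 100 101 102
f 100 102 80
f 101 77 103
f 101 103 102
f 102 103 104
f 102 104 80
f 103 77 105
f 103 105 104
f 104 105 106
f 104 106 80
f 105 77 107
f 105 107 106
f 106 107 108
f 106 108 80
f 107 77 78
f 107 78 108
f 108 78 79
f 108 79 80

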